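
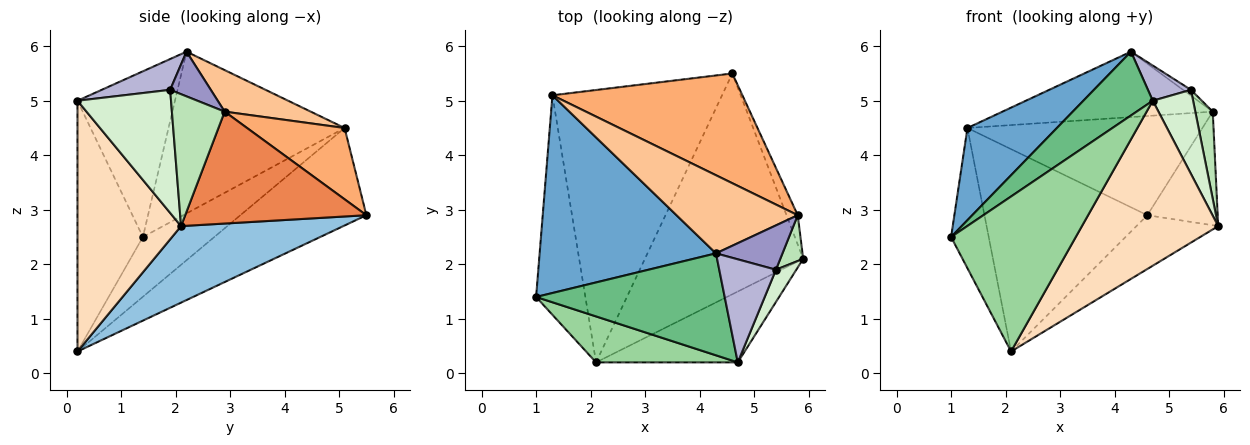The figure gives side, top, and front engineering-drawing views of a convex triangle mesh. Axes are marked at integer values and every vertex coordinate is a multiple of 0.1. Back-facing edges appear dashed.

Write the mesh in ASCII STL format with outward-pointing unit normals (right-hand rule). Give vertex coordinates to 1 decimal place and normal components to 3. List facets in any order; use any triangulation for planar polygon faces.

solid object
 facet normal -0.639 -0.325 0.697
  outer loop
   vertex 1.3 5.1 4.5
   vertex 1.0 1.4 2.5
   vertex 4.3 2.2 5.9
  endloop
 endfacet
 facet normal 0.425 0.214 -0.879
  outer loop
   vertex 2.1 0.2 0.4
   vertex 4.6 5.5 2.9
   vertex 5.9 2.1 2.7
  endloop
 endfacet
 facet normal -0.715 0.377 -0.590
  outer loop
   vertex 2.1 0.2 0.4
   vertex 1.0 1.4 2.5
   vertex 1.3 5.1 4.5
  endloop
 endfacet
 facet normal -0.419 0.541 -0.729
  outer loop
   vertex 2.1 0.2 0.4
   vertex 1.3 5.1 4.5
   vertex 4.6 5.5 2.9
  endloop
 endfacet
 facet normal 0.928 0.360 -0.093
  outer loop
   vertex 5.8 2.9 4.8
   vertex 5.9 2.1 2.7
   vertex 4.6 5.5 2.9
  endloop
 endfacet
 facet normal 0.268 0.646 0.715
  outer loop
   vertex 5.8 2.9 4.8
   vertex 4.6 5.5 2.9
   vertex 1.3 5.1 4.5
  endloop
 endfacet
 facet normal 0.254 0.621 0.742
  outer loop
   vertex 5.8 2.9 4.8
   vertex 1.3 5.1 4.5
   vertex 4.3 2.2 5.9
  endloop
 endfacet
 facet normal 0.573 -0.753 -0.324
  outer loop
   vertex 4.7 0.2 5.0
   vertex 2.1 0.2 0.4
   vertex 5.9 2.1 2.7
  endloop
 endfacet
 facet normal -0.597 -0.425 0.680
  outer loop
   vertex 4.7 0.2 5.0
   vertex 4.3 2.2 5.9
   vertex 1.0 1.4 2.5
  endloop
 endfacet
 facet normal -0.449 -0.856 0.254
  outer loop
   vertex 4.7 0.2 5.0
   vertex 1.0 1.4 2.5
   vertex 2.1 0.2 0.4
  endloop
 endfacet
 facet normal 0.937 -0.310 0.163
  outer loop
   vertex 5.4 1.9 5.2
   vertex 5.9 2.1 2.7
   vertex 5.8 2.9 4.8
  endloop
 endfacet
 facet normal 0.908 -0.391 0.150
  outer loop
   vertex 5.4 1.9 5.2
   vertex 4.7 0.2 5.0
   vertex 5.9 2.1 2.7
  endloop
 endfacet
 facet normal 0.555 0.108 0.825
  outer loop
   vertex 5.4 1.9 5.2
   vertex 5.8 2.9 4.8
   vertex 4.3 2.2 5.9
  endloop
 endfacet
 facet normal 0.457 -0.287 0.842
  outer loop
   vertex 5.4 1.9 5.2
   vertex 4.3 2.2 5.9
   vertex 4.7 0.2 5.0
  endloop
 endfacet
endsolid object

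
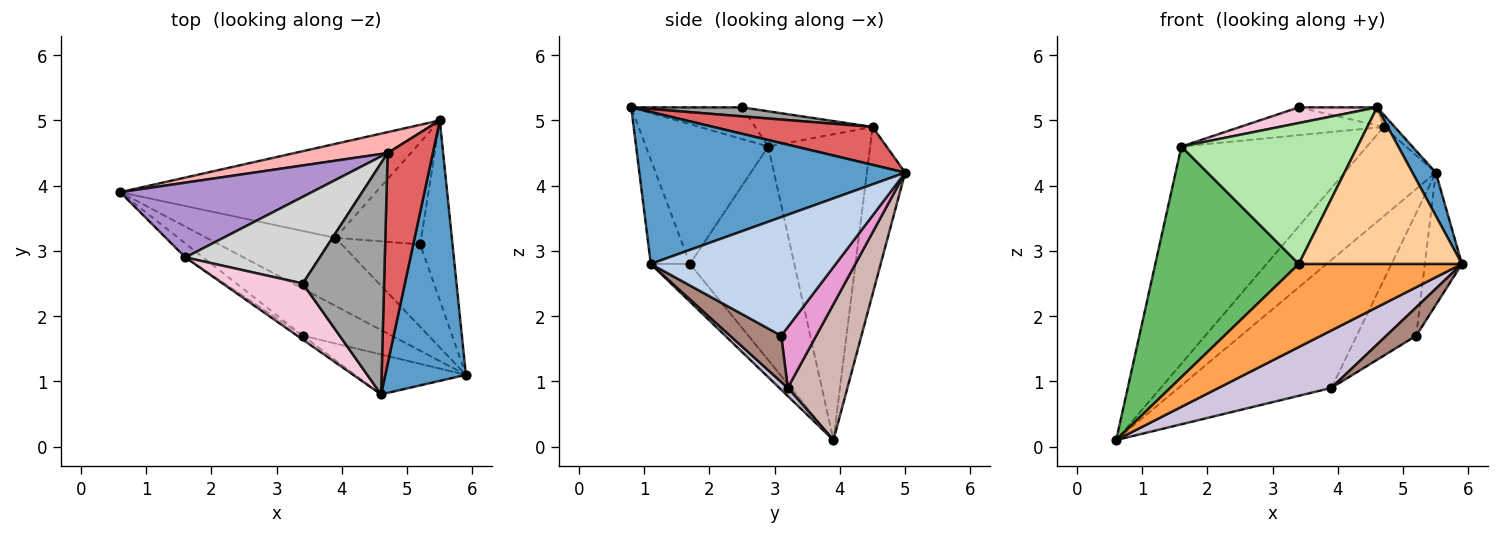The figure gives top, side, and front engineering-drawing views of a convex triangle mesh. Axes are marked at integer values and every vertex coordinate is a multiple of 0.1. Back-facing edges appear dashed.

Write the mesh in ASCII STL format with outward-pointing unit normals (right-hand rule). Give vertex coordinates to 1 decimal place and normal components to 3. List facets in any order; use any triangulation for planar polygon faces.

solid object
 facet normal 0.881 -0.077 0.467
  outer loop
   vertex 4.6 0.8 5.2
   vertex 5.9 1.1 2.8
   vertex 5.5 5.0 4.2
  endloop
 endfacet
 facet normal 0.947 0.190 -0.258
  outer loop
   vertex 5.2 3.1 1.7
   vertex 5.5 5.0 4.2
   vertex 5.9 1.1 2.8
  endloop
 endfacet
 facet normal -0.204 -0.852 -0.482
  outer loop
   vertex 3.4 1.7 2.8
   vertex 0.6 3.9 0.1
   vertex 5.9 1.1 2.8
  endloop
 endfacet
 facet normal -0.227 -0.944 -0.241
  outer loop
   vertex 3.4 1.7 2.8
   vertex 5.9 1.1 2.8
   vertex 4.6 0.8 5.2
  endloop
 endfacet
 facet normal -0.587 -0.808 -0.049
  outer loop
   vertex 3.4 1.7 2.8
   vertex 1.6 2.9 4.6
   vertex 0.6 3.9 0.1
  endloop
 endfacet
 facet normal -0.570 -0.821 -0.023
  outer loop
   vertex 3.4 1.7 2.8
   vertex 4.6 0.8 5.2
   vertex 1.6 2.9 4.6
  endloop
 endfacet
 facet normal 0.642 0.045 0.766
  outer loop
   vertex 4.7 4.5 4.9
   vertex 4.6 0.8 5.2
   vertex 5.5 5.0 4.2
  endloop
 endfacet
 facet normal -0.379 0.901 0.211
  outer loop
   vertex 4.7 4.5 4.9
   vertex 5.5 5.0 4.2
   vertex 0.6 3.9 0.1
  endloop
 endfacet
 facet normal -0.461 0.839 0.289
  outer loop
   vertex 4.7 4.5 4.9
   vertex 0.6 3.9 0.1
   vertex 1.6 2.9 4.6
  endloop
 endfacet
 facet normal 0.048 -0.644 -0.763
  outer loop
   vertex 3.9 3.2 0.9
   vertex 5.9 1.1 2.8
   vertex 0.6 3.9 0.1
  endloop
 endfacet
 facet normal 0.487 -0.284 -0.826
  outer loop
   vertex 3.9 3.2 0.9
   vertex 5.2 3.1 1.7
   vertex 5.9 1.1 2.8
  endloop
 endfacet
 facet normal 0.300 0.769 -0.565
  outer loop
   vertex 3.9 3.2 0.9
   vertex 0.6 3.9 0.1
   vertex 5.5 5.0 4.2
  endloop
 endfacet
 facet normal 0.412 0.701 -0.582
  outer loop
   vertex 3.9 3.2 0.9
   vertex 5.5 5.0 4.2
   vertex 5.2 3.1 1.7
  endloop
 endfacet
 facet normal -0.356 -0.251 0.900
  outer loop
   vertex 3.4 2.5 5.2
   vertex 1.6 2.9 4.6
   vertex 4.6 0.8 5.2
  endloop
 endfacet
 facet normal 0.110 0.077 0.991
  outer loop
   vertex 3.4 2.5 5.2
   vertex 4.6 0.8 5.2
   vertex 4.7 4.5 4.9
  endloop
 endfacet
 facet normal -0.242 0.296 0.924
  outer loop
   vertex 3.4 2.5 5.2
   vertex 4.7 4.5 4.9
   vertex 1.6 2.9 4.6
  endloop
 endfacet
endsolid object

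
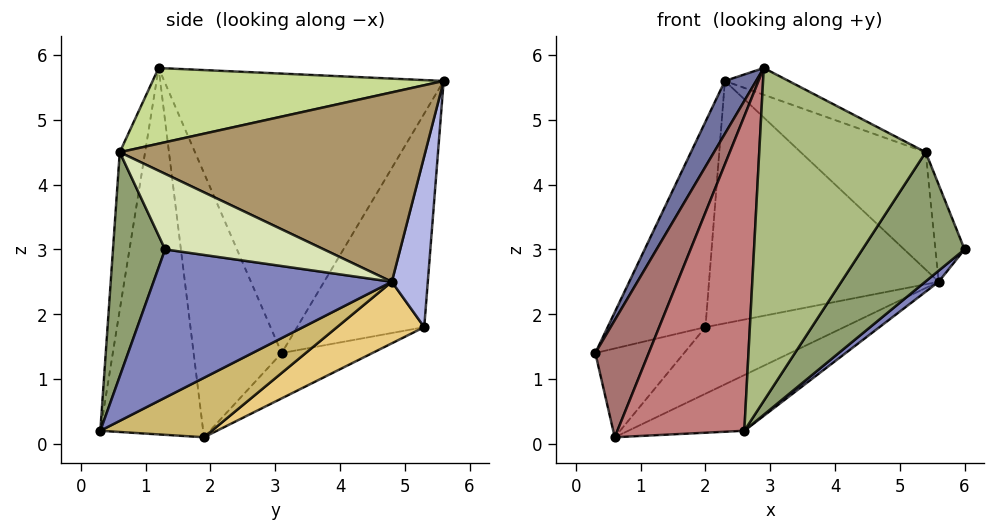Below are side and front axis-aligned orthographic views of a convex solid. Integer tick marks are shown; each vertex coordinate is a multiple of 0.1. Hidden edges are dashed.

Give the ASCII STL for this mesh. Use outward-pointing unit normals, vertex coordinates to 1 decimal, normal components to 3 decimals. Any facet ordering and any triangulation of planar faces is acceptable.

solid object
 facet normal -0.875 -0.098 0.475
  outer loop
   vertex 2.9 1.2 5.8
   vertex 2.3 5.6 5.6
   vertex 0.3 3.1 1.4
  endloop
 endfacet
 facet normal 0.642 -0.036 -0.766
  outer loop
   vertex 2.6 0.3 0.2
   vertex 5.6 4.8 2.5
   vertex 6.0 1.3 3.0
  endloop
 endfacet
 facet normal -0.792 0.610 0.014
  outer loop
   vertex 2.0 5.3 1.8
   vertex 0.3 3.1 1.4
   vertex 2.3 5.6 5.6
  endloop
 endfacet
 facet normal 0.154 0.984 -0.090
  outer loop
   vertex 2.0 5.3 1.8
   vertex 2.3 5.6 5.6
   vertex 5.6 4.8 2.5
  endloop
 endfacet
 facet normal 0.443 -0.867 -0.228
  outer loop
   vertex 5.4 0.6 4.5
   vertex 2.6 0.3 0.2
   vertex 6.0 1.3 3.0
  endloop
 endfacet
 facet normal -0.148 -0.975 0.165
  outer loop
   vertex 5.4 0.6 4.5
   vertex 2.9 1.2 5.8
   vertex 2.6 0.3 0.2
  endloop
 endfacet
 facet normal 0.479 0.105 0.872
  outer loop
   vertex 5.4 0.6 4.5
   vertex 2.3 5.6 5.6
   vertex 2.9 1.2 5.8
  endloop
 endfacet
 facet normal 0.887 0.163 0.431
  outer loop
   vertex 5.4 0.6 4.5
   vertex 6.0 1.3 3.0
   vertex 5.6 4.8 2.5
  endloop
 endfacet
 facet normal 0.692 0.283 0.664
  outer loop
   vertex 5.4 0.6 4.5
   vertex 5.6 4.8 2.5
   vertex 2.3 5.6 5.6
  endloop
 endfacet
 facet normal 0.275 0.286 -0.918
  outer loop
   vertex 0.6 1.9 0.1
   vertex 5.6 4.8 2.5
   vertex 2.6 0.3 0.2
  endloop
 endfacet
 facet normal 0.226 0.360 -0.905
  outer loop
   vertex 0.6 1.9 0.1
   vertex 2.0 5.3 1.8
   vertex 5.6 4.8 2.5
  endloop
 endfacet
 facet normal -0.555 0.543 -0.630
  outer loop
   vertex 0.6 1.9 0.1
   vertex 0.3 3.1 1.4
   vertex 2.0 5.3 1.8
  endloop
 endfacet
 facet normal -0.823 -0.499 0.271
  outer loop
   vertex 0.6 1.9 0.1
   vertex 2.9 1.2 5.8
   vertex 0.3 3.1 1.4
  endloop
 endfacet
 facet normal -0.622 -0.767 0.157
  outer loop
   vertex 0.6 1.9 0.1
   vertex 2.6 0.3 0.2
   vertex 2.9 1.2 5.8
  endloop
 endfacet
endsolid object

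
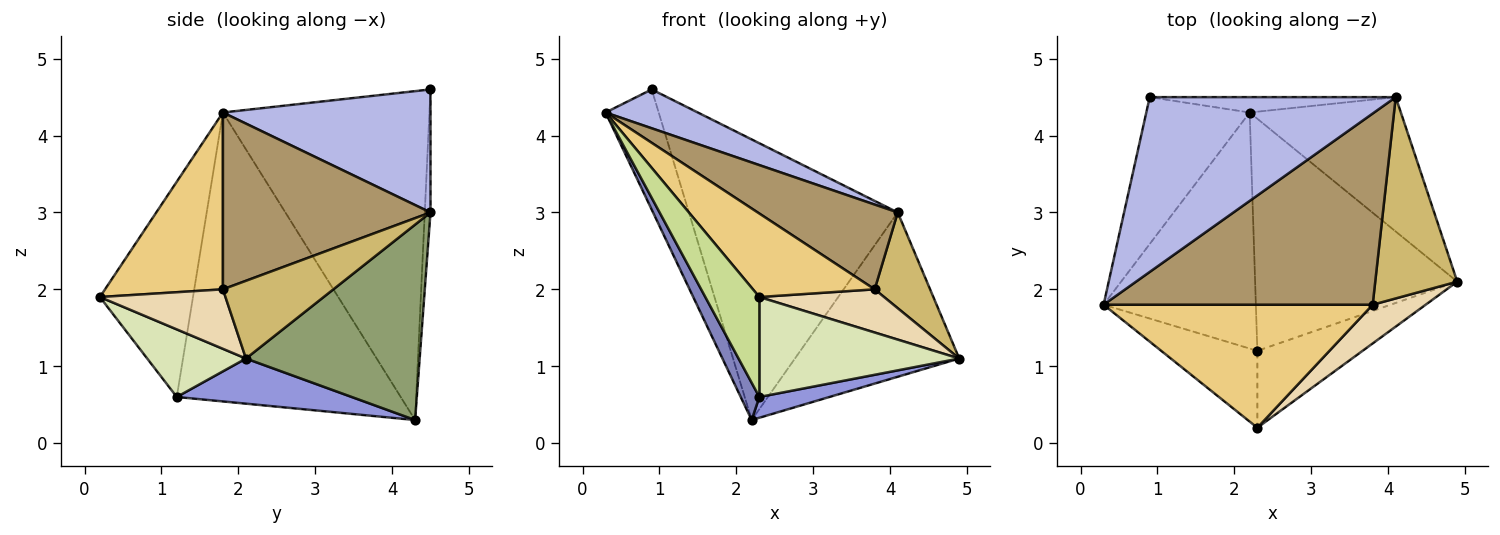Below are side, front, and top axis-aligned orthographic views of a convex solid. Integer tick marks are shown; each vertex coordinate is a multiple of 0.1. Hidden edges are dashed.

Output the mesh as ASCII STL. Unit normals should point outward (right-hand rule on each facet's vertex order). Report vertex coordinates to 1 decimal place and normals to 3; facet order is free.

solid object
 facet normal -0.927 0.238 -0.291
  outer loop
   vertex 2.2 4.3 0.3
   vertex 0.3 1.8 4.3
   vertex 0.9 4.5 4.6
  endloop
 endfacet
 facet normal -0.882 -0.073 -0.465
  outer loop
   vertex 2.3 1.2 0.6
   vertex 0.3 1.8 4.3
   vertex 2.2 4.3 0.3
  endloop
 endfacet
 facet normal 0.217 -0.087 -0.972
  outer loop
   vertex 2.3 1.2 0.6
   vertex 2.2 4.3 0.3
   vertex 4.9 2.1 1.1
  endloop
 endfacet
 facet normal 0.439 -0.195 0.877
  outer loop
   vertex 4.1 4.5 3.0
   vertex 0.9 4.5 4.6
   vertex 0.3 1.8 4.3
  endloop
 endfacet
 facet normal 0.633 0.599 -0.490
  outer loop
   vertex 4.1 4.5 3.0
   vertex 4.9 2.1 1.1
   vertex 2.2 4.3 0.3
  endloop
 endfacet
 facet normal -0.027 0.998 -0.055
  outer loop
   vertex 4.1 4.5 3.0
   vertex 2.2 4.3 0.3
   vertex 0.9 4.5 4.6
  endloop
 endfacet
 facet normal -0.807 -0.468 -0.360
  outer loop
   vertex 2.3 0.2 1.9
   vertex 0.3 1.8 4.3
   vertex 2.3 1.2 0.6
  endloop
 endfacet
 facet normal 0.365 -0.738 -0.568
  outer loop
   vertex 2.3 0.2 1.9
   vertex 2.3 1.2 0.6
   vertex 4.9 2.1 1.1
  endloop
 endfacet
 facet normal 0.515 -0.347 0.784
  outer loop
   vertex 3.8 1.8 2.0
   vertex 4.1 4.5 3.0
   vertex 0.3 1.8 4.3
  endloop
 endfacet
 facet normal 0.650 -0.326 0.686
  outer loop
   vertex 3.8 1.8 2.0
   vertex 4.9 2.1 1.1
   vertex 4.1 4.5 3.0
  endloop
 endfacet
 facet normal 0.478 -0.493 0.727
  outer loop
   vertex 3.8 1.8 2.0
   vertex 0.3 1.8 4.3
   vertex 2.3 0.2 1.9
  endloop
 endfacet
 facet normal 0.600 -0.596 0.534
  outer loop
   vertex 3.8 1.8 2.0
   vertex 2.3 0.2 1.9
   vertex 4.9 2.1 1.1
  endloop
 endfacet
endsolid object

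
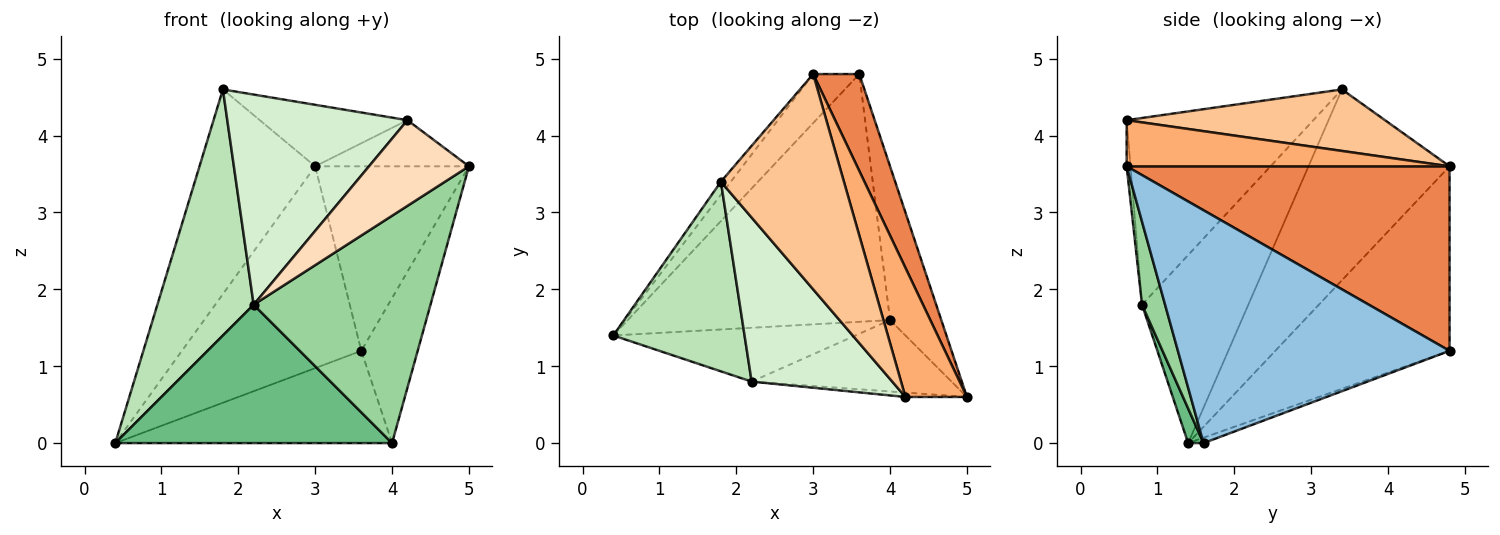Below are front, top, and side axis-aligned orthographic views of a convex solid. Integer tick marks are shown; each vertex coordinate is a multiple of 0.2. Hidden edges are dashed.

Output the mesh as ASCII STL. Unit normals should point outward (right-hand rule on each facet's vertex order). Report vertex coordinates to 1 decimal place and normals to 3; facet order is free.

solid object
 facet normal -0.019 0.349 -0.937
  outer loop
   vertex 4.0 1.6 0.0
   vertex 0.4 1.4 0.0
   vertex 3.6 4.8 1.2
  endloop
 endfacet
 facet normal 0.957 0.199 -0.211
  outer loop
   vertex 4.0 1.6 0.0
   vertex 3.6 4.8 1.2
   vertex 5.0 0.6 3.6
  endloop
 endfacet
 facet normal -0.686 0.707 -0.172
  outer loop
   vertex 3.0 4.8 3.6
   vertex 3.6 4.8 1.2
   vertex 0.4 1.4 0.0
  endloop
 endfacet
 facet normal -0.773 0.634 -0.040
  outer loop
   vertex 3.0 4.8 3.6
   vertex 0.4 1.4 0.0
   vertex 1.8 3.4 4.6
  endloop
 endfacet
 facet normal 0.881 0.419 0.220
  outer loop
   vertex 3.0 4.8 3.6
   vertex 5.0 0.6 3.6
   vertex 3.6 4.8 1.2
  endloop
 endfacet
 facet normal 0.577 0.275 0.769
  outer loop
   vertex 3.0 4.8 3.6
   vertex 4.2 0.6 4.2
   vertex 5.0 0.6 3.6
  endloop
 endfacet
 facet normal 0.433 0.248 0.867
  outer loop
   vertex 3.0 4.8 3.6
   vertex 1.8 3.4 4.6
   vertex 4.2 0.6 4.2
  endloop
 endfacet
 facet normal -0.038 -0.998 -0.051
  outer loop
   vertex 2.2 0.8 1.8
   vertex 5.0 0.6 3.6
   vertex 4.2 0.6 4.2
  endloop
 endfacet
 facet normal 0.052 -0.931 -0.362
  outer loop
   vertex 2.2 0.8 1.8
   vertex 0.4 1.4 0.0
   vertex 4.0 1.6 0.0
  endloop
 endfacet
 facet normal 0.123 -0.947 -0.297
  outer loop
   vertex 2.2 0.8 1.8
   vertex 4.0 1.6 0.0
   vertex 5.0 0.6 3.6
  endloop
 endfacet
 facet normal -0.658 -0.596 0.460
  outer loop
   vertex 2.2 0.8 1.8
   vertex 1.8 3.4 4.6
   vertex 0.4 1.4 0.0
  endloop
 endfacet
 facet normal -0.633 -0.610 0.476
  outer loop
   vertex 2.2 0.8 1.8
   vertex 4.2 0.6 4.2
   vertex 1.8 3.4 4.6
  endloop
 endfacet
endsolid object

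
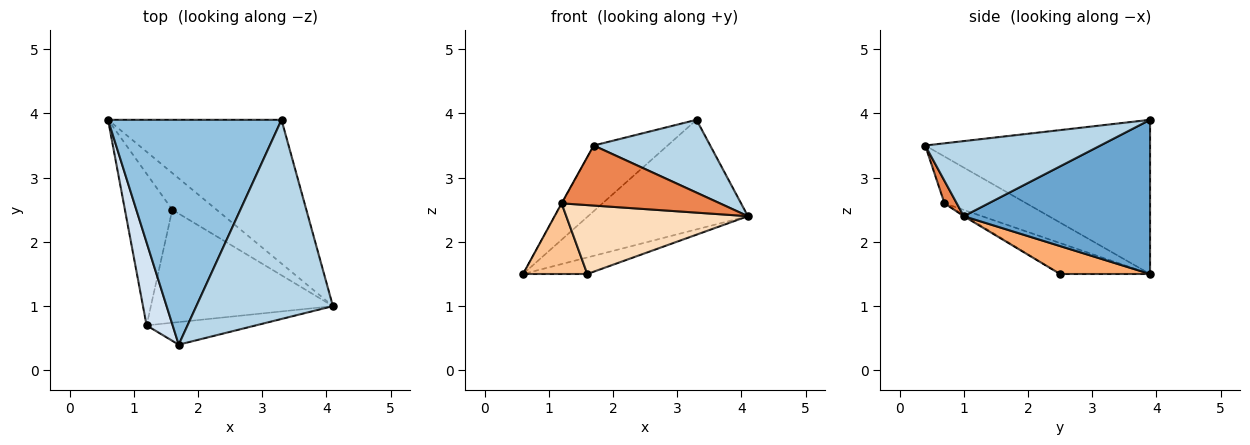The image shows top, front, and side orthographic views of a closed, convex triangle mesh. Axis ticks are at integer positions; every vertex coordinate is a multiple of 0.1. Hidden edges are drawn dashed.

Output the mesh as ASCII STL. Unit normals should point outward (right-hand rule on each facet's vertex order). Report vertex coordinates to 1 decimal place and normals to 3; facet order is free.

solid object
 facet normal 0.577 0.495 -0.649
  outer loop
   vertex 3.3 3.9 3.9
   vertex 4.1 1.0 2.4
   vertex 0.6 3.9 1.5
  endloop
 endfacet
 facet normal -0.649 0.213 0.730
  outer loop
   vertex 3.3 3.9 3.9
   vertex 0.6 3.9 1.5
   vertex 1.7 0.4 3.5
  endloop
 endfacet
 facet normal 0.459 -0.305 0.835
  outer loop
   vertex 3.3 3.9 3.9
   vertex 1.7 0.4 3.5
   vertex 4.1 1.0 2.4
  endloop
 endfacet
 facet normal -0.874 0.003 0.487
  outer loop
   vertex 1.2 0.7 2.6
   vertex 1.7 0.4 3.5
   vertex 0.6 3.9 1.5
  endloop
 endfacet
 facet normal 0.072 -0.933 -0.351
  outer loop
   vertex 1.2 0.7 2.6
   vertex 4.1 1.0 2.4
   vertex 1.7 0.4 3.5
  endloop
 endfacet
 facet normal 0.498 0.356 -0.791
  outer loop
   vertex 1.6 2.5 1.5
   vertex 0.6 3.9 1.5
   vertex 4.1 1.0 2.4
  endloop
 endfacet
 facet normal -0.509 -0.364 -0.780
  outer loop
   vertex 1.6 2.5 1.5
   vertex 1.2 0.7 2.6
   vertex 0.6 3.9 1.5
  endloop
 endfacet
 facet normal -0.005 -0.521 -0.854
  outer loop
   vertex 1.6 2.5 1.5
   vertex 4.1 1.0 2.4
   vertex 1.2 0.7 2.6
  endloop
 endfacet
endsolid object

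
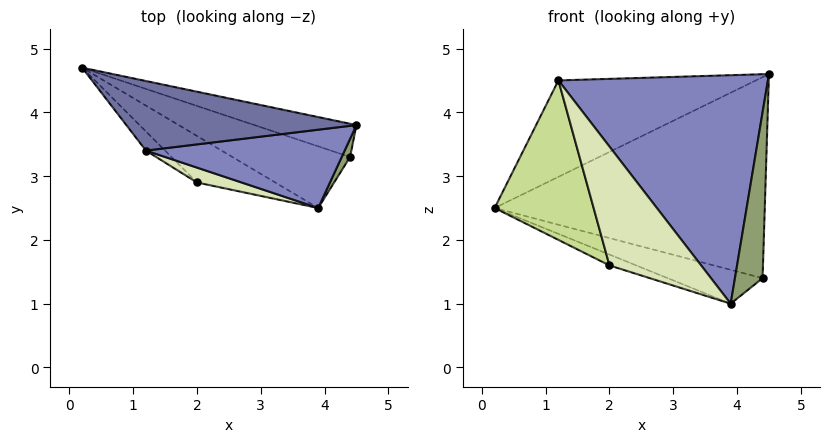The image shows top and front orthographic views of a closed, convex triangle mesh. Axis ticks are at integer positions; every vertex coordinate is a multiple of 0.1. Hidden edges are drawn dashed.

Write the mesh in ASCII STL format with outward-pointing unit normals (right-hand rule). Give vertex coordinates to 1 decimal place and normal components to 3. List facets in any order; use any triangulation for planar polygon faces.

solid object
 facet normal -0.115 0.806 0.581
  outer loop
   vertex 1.2 3.4 4.5
   vertex 4.5 3.8 4.6
   vertex 0.2 4.7 2.5
  endloop
 endfacet
 facet normal 0.104 -0.941 0.322
  outer loop
   vertex 1.2 3.4 4.5
   vertex 3.9 2.5 1.0
   vertex 4.5 3.8 4.6
  endloop
 endfacet
 facet normal 0.275 0.949 -0.157
  outer loop
   vertex 4.4 3.3 1.4
   vertex 0.2 4.7 2.5
   vertex 4.5 3.8 4.6
  endloop
 endfacet
 facet normal -0.069 0.480 -0.874
  outer loop
   vertex 4.4 3.3 1.4
   vertex 3.9 2.5 1.0
   vertex 0.2 4.7 2.5
  endloop
 endfacet
 facet normal 0.833 -0.550 0.060
  outer loop
   vertex 4.4 3.3 1.4
   vertex 4.5 3.8 4.6
   vertex 3.9 2.5 1.0
  endloop
 endfacet
 facet normal -0.251 0.220 -0.943
  outer loop
   vertex 2.0 2.9 1.6
   vertex 0.2 4.7 2.5
   vertex 3.9 2.5 1.0
  endloop
 endfacet
 facet normal -0.725 -0.684 -0.082
  outer loop
   vertex 2.0 2.9 1.6
   vertex 1.2 3.4 4.5
   vertex 0.2 4.7 2.5
  endloop
 endfacet
 facet normal -0.167 -0.978 0.123
  outer loop
   vertex 2.0 2.9 1.6
   vertex 3.9 2.5 1.0
   vertex 1.2 3.4 4.5
  endloop
 endfacet
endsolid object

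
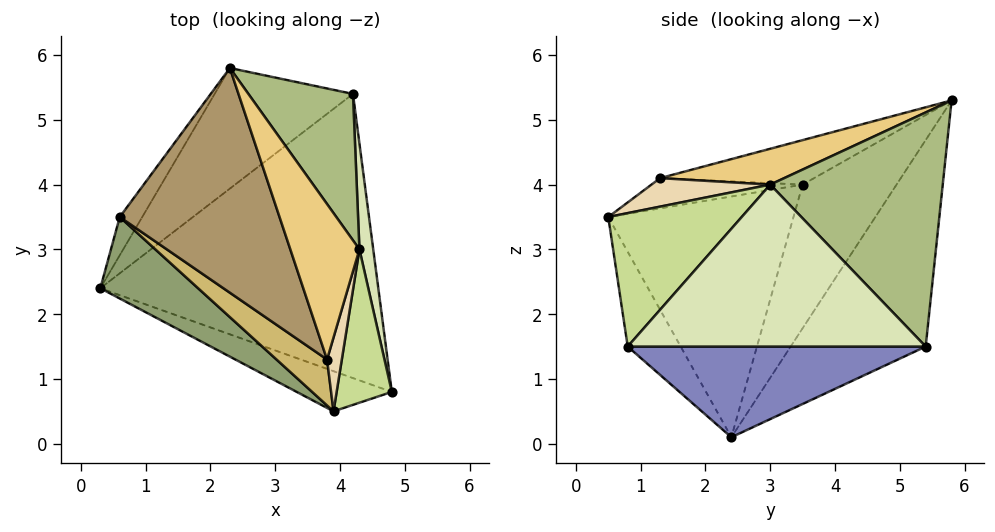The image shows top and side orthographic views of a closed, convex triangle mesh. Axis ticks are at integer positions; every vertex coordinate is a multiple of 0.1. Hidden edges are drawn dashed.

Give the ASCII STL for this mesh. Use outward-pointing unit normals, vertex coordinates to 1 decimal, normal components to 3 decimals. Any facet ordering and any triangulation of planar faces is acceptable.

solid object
 facet normal -0.253 -0.934 -0.254
  outer loop
   vertex 3.9 0.5 3.5
   vertex 0.3 2.4 0.1
   vertex 4.8 0.8 1.5
  endloop
 endfacet
 facet normal 0.310 0.040 -0.950
  outer loop
   vertex 4.2 5.4 1.5
   vertex 4.8 0.8 1.5
   vertex 0.3 2.4 0.1
  endloop
 endfacet
 facet normal -0.497 0.801 -0.333
  outer loop
   vertex 4.2 5.4 1.5
   vertex 0.3 2.4 0.1
   vertex 2.3 5.8 5.3
  endloop
 endfacet
 facet normal -0.765 0.633 -0.120
  outer loop
   vertex 0.6 3.5 4.0
   vertex 2.3 5.8 5.3
   vertex 0.3 2.4 0.1
  endloop
 endfacet
 facet normal -0.629 -0.734 0.255
  outer loop
   vertex 0.6 3.5 4.0
   vertex 0.3 2.4 0.1
   vertex 3.9 0.5 3.5
  endloop
 endfacet
 facet normal 0.829 0.420 0.370
  outer loop
   vertex 4.3 3.0 4.0
   vertex 4.2 5.4 1.5
   vertex 2.3 5.8 5.3
  endloop
 endfacet
 facet normal 0.902 -0.219 0.373
  outer loop
   vertex 4.3 3.0 4.0
   vertex 3.9 0.5 3.5
   vertex 4.8 0.8 1.5
  endloop
 endfacet
 facet normal 0.988 0.129 0.084
  outer loop
   vertex 4.3 3.0 4.0
   vertex 4.8 0.8 1.5
   vertex 4.2 5.4 1.5
  endloop
 endfacet
 facet normal -0.253 -0.327 0.910
  outer loop
   vertex 3.8 1.3 4.1
   vertex 2.3 5.8 5.3
   vertex 0.6 3.5 4.0
  endloop
 endfacet
 facet normal -0.419 -0.578 0.700
  outer loop
   vertex 3.8 1.3 4.1
   vertex 0.6 3.5 4.0
   vertex 3.9 0.5 3.5
  endloop
 endfacet
 facet normal 0.459 -0.083 0.885
  outer loop
   vertex 3.8 1.3 4.1
   vertex 4.3 3.0 4.0
   vertex 2.3 5.8 5.3
  endloop
 endfacet
 facet normal 0.865 -0.228 0.448
  outer loop
   vertex 3.8 1.3 4.1
   vertex 3.9 0.5 3.5
   vertex 4.3 3.0 4.0
  endloop
 endfacet
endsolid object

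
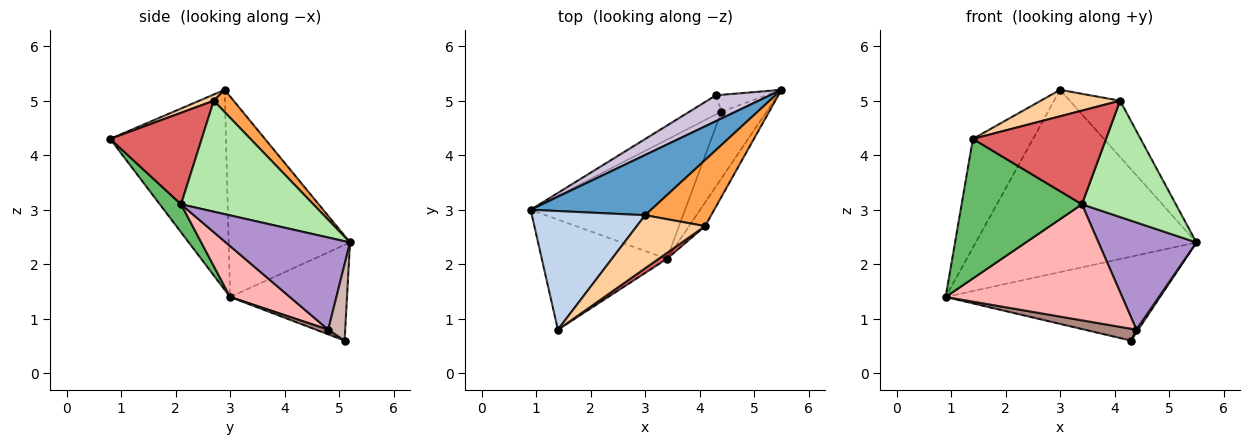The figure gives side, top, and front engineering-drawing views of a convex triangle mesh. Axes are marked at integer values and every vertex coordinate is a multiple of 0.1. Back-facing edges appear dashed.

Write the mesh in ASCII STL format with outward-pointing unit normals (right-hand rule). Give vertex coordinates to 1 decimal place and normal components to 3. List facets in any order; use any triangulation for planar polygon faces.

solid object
 facet normal -0.463 0.842 0.278
  outer loop
   vertex 3.0 2.9 5.2
   vertex 5.5 5.2 2.4
   vertex 0.9 3.0 1.4
  endloop
 endfacet
 facet normal -0.793 0.412 0.449
  outer loop
   vertex 3.0 2.9 5.2
   vertex 0.9 3.0 1.4
   vertex 1.4 0.8 4.3
  endloop
 endfacet
 facet normal 0.248 0.628 0.738
  outer loop
   vertex 4.1 2.7 5.0
   vertex 5.5 5.2 2.4
   vertex 3.0 2.9 5.2
  endloop
 endfacet
 facet normal 0.081 -0.444 0.892
  outer loop
   vertex 4.1 2.7 5.0
   vertex 3.0 2.9 5.2
   vertex 1.4 0.8 4.3
  endloop
 endfacet
 facet normal 0.137 -0.778 -0.614
  outer loop
   vertex 3.4 2.1 3.1
   vertex 1.4 0.8 4.3
   vertex 0.9 3.0 1.4
  endloop
 endfacet
 facet normal 0.810 -0.575 -0.117
  outer loop
   vertex 3.4 2.1 3.1
   vertex 5.5 5.2 2.4
   vertex 4.1 2.7 5.0
  endloop
 endfacet
 facet normal 0.566 -0.823 0.051
  outer loop
   vertex 3.4 2.1 3.1
   vertex 4.1 2.7 5.0
   vertex 1.4 0.8 4.3
  endloop
 endfacet
 facet normal 0.230 -0.679 -0.697
  outer loop
   vertex 4.4 4.8 0.8
   vertex 3.4 2.1 3.1
   vertex 0.9 3.0 1.4
  endloop
 endfacet
 facet normal 0.733 -0.578 -0.359
  outer loop
   vertex 4.4 4.8 0.8
   vertex 5.5 5.2 2.4
   vertex 3.4 2.1 3.1
  endloop
 endfacet
 facet normal -0.462 0.848 0.261
  outer loop
   vertex 4.3 5.1 0.6
   vertex 0.9 3.0 1.4
   vertex 5.5 5.2 2.4
  endloop
 endfacet
 facet normal 0.124 -0.522 -0.844
  outer loop
   vertex 4.3 5.1 0.6
   vertex 4.4 4.8 0.8
   vertex 0.9 3.0 1.4
  endloop
 endfacet
 facet normal 0.831 -0.089 -0.549
  outer loop
   vertex 4.3 5.1 0.6
   vertex 5.5 5.2 2.4
   vertex 4.4 4.8 0.8
  endloop
 endfacet
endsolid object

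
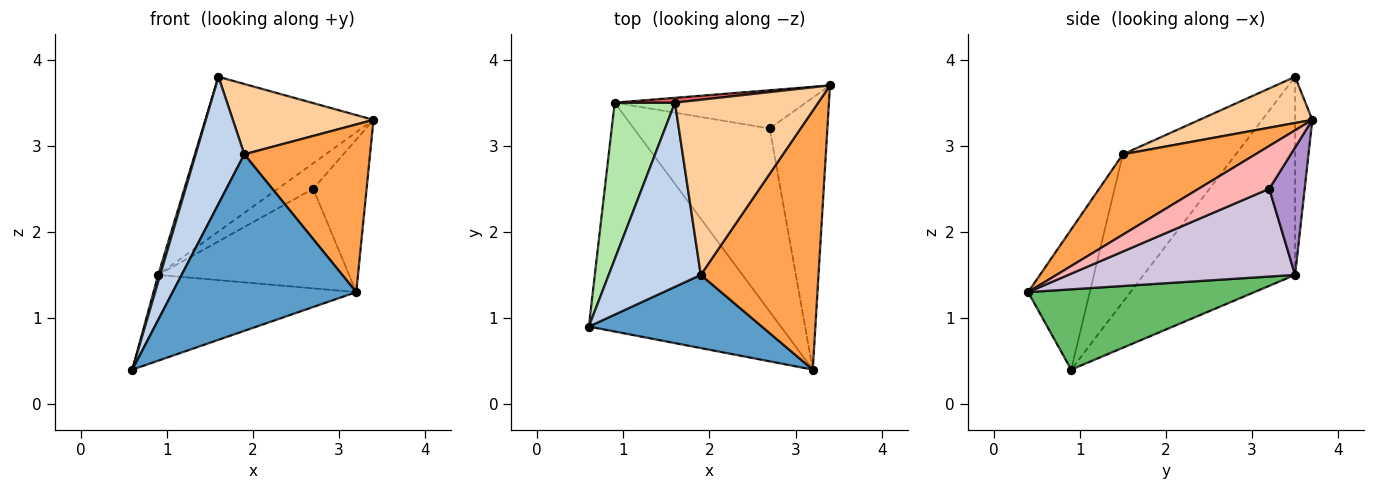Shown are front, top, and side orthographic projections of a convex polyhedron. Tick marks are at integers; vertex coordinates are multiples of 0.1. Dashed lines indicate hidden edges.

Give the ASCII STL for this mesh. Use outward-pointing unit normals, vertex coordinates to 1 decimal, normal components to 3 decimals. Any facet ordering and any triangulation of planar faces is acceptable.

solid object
 facet normal -0.296 -0.882 0.366
  outer loop
   vertex 1.9 1.5 2.9
   vertex 0.6 0.9 0.4
   vertex 3.2 0.4 1.3
  endloop
 endfacet
 facet normal -0.797 -0.343 0.497
  outer loop
   vertex 1.9 1.5 2.9
   vertex 1.6 3.5 3.8
   vertex 0.6 0.9 0.4
  endloop
 endfacet
 facet normal 0.497 -0.472 0.728
  outer loop
   vertex 1.9 1.5 2.9
   vertex 3.2 0.4 1.3
   vertex 3.4 3.7 3.3
  endloop
 endfacet
 facet normal 0.287 -0.357 0.889
  outer loop
   vertex 1.9 1.5 2.9
   vertex 3.4 3.7 3.3
   vertex 1.6 3.5 3.8
  endloop
 endfacet
 facet normal 0.365 0.327 -0.872
  outer loop
   vertex 0.9 3.5 1.5
   vertex 3.2 0.4 1.3
   vertex 0.6 0.9 0.4
  endloop
 endfacet
 facet normal -0.957 -0.013 0.291
  outer loop
   vertex 0.9 3.5 1.5
   vertex 0.6 0.9 0.4
   vertex 1.6 3.5 3.8
  endloop
 endfacet
 facet normal -0.102 0.994 0.031
  outer loop
   vertex 0.9 3.5 1.5
   vertex 1.6 3.5 3.8
   vertex 3.4 3.7 3.3
  endloop
 endfacet
 facet normal 0.543 0.411 -0.732
  outer loop
   vertex 2.7 3.2 2.5
   vertex 3.4 3.7 3.3
   vertex 3.2 0.4 1.3
  endloop
 endfacet
 facet normal 0.485 0.485 -0.728
  outer loop
   vertex 2.7 3.2 2.5
   vertex 0.9 3.5 1.5
   vertex 3.4 3.7 3.3
  endloop
 endfacet
 facet normal 0.494 0.416 -0.764
  outer loop
   vertex 2.7 3.2 2.5
   vertex 3.2 0.4 1.3
   vertex 0.9 3.5 1.5
  endloop
 endfacet
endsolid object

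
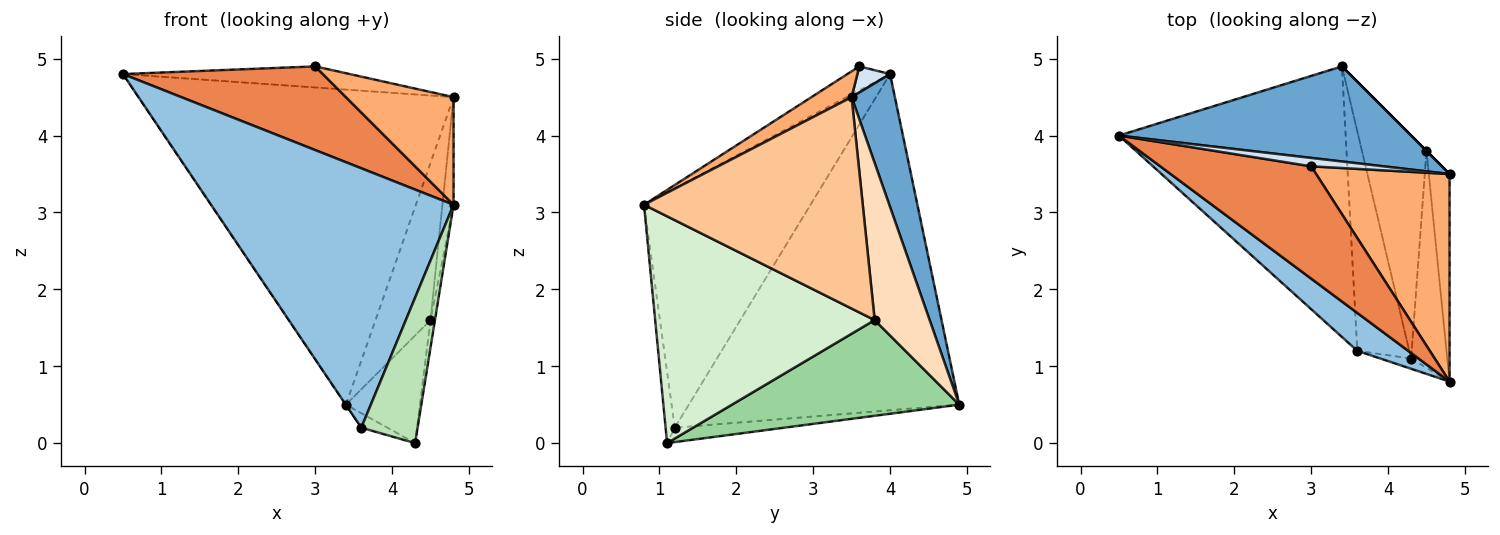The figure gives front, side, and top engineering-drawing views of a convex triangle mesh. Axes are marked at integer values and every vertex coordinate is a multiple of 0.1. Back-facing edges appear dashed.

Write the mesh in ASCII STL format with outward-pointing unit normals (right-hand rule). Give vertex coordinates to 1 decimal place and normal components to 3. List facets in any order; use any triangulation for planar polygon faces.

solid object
 facet normal 0.130 0.949 0.287
  outer loop
   vertex 3.4 4.9 0.5
   vertex 0.5 4.0 4.8
   vertex 4.8 3.5 4.5
  endloop
 endfacet
 facet normal -0.562 -0.819 0.120
  outer loop
   vertex 3.6 1.2 0.2
   vertex 4.8 0.8 3.1
   vertex 0.5 4.0 4.8
  endloop
 endfacet
 facet normal -0.829 0.001 -0.559
  outer loop
   vertex 3.6 1.2 0.2
   vertex 0.5 4.0 4.8
   vertex 3.4 4.9 0.5
  endloop
 endfacet
 facet normal 0.133 0.921 0.367
  outer loop
   vertex 3.0 3.6 4.9
   vertex 4.8 3.5 4.5
   vertex 0.5 4.0 4.8
  endloop
 endfacet
 facet normal -0.127 -0.593 0.795
  outer loop
   vertex 3.0 3.6 4.9
   vertex 0.5 4.0 4.8
   vertex 4.8 0.8 3.1
  endloop
 endfacet
 facet normal 0.169 -0.454 0.875
  outer loop
   vertex 3.0 3.6 4.9
   vertex 4.8 0.8 3.1
   vertex 4.8 3.5 4.5
  endloop
 endfacet
 facet normal 0.994 0.051 -0.098
  outer loop
   vertex 4.5 3.8 1.6
   vertex 4.8 3.5 4.5
   vertex 4.8 0.8 3.1
  endloop
 endfacet
 facet normal 0.707 0.707 0.000
  outer loop
   vertex 4.5 3.8 1.6
   vertex 3.4 4.9 0.5
   vertex 4.8 3.5 4.5
  endloop
 endfacet
 facet normal -0.266 0.064 -0.962
  outer loop
   vertex 4.3 1.1 0.0
   vertex 3.6 1.2 0.2
   vertex 3.4 4.9 0.5
  endloop
 endfacet
 facet normal 0.800 0.261 -0.540
  outer loop
   vertex 4.3 1.1 0.0
   vertex 3.4 4.9 0.5
   vertex 4.5 3.8 1.6
  endloop
 endfacet
 facet normal -0.160 -0.985 -0.069
  outer loop
   vertex 4.3 1.1 0.0
   vertex 4.8 0.8 3.1
   vertex 3.6 1.2 0.2
  endloop
 endfacet
 facet normal 0.987 0.020 -0.157
  outer loop
   vertex 4.3 1.1 0.0
   vertex 4.5 3.8 1.6
   vertex 4.8 0.8 3.1
  endloop
 endfacet
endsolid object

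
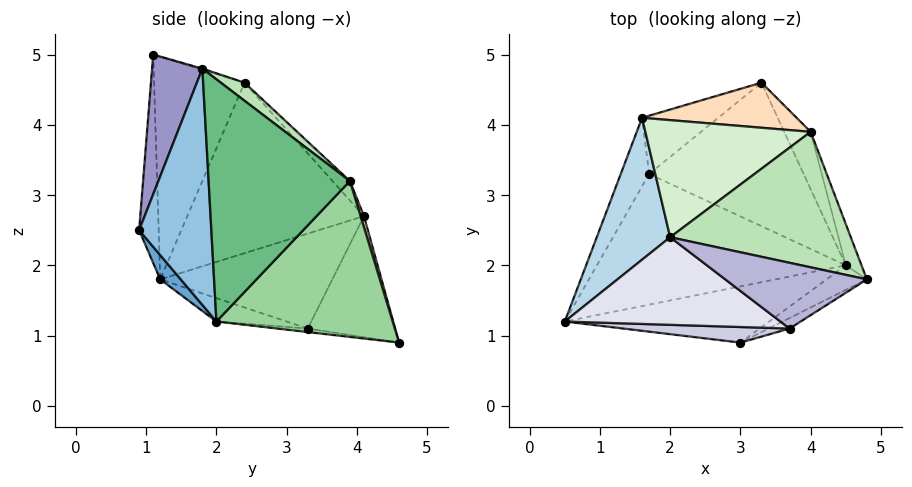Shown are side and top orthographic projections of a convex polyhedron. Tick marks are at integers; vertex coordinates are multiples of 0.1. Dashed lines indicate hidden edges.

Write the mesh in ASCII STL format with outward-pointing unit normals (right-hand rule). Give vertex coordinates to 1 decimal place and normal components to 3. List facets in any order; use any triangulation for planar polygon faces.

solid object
 facet normal 0.071 -0.800 -0.596
  outer loop
   vertex 4.5 2.0 1.2
   vertex 3.0 0.9 2.5
   vertex 0.5 1.2 1.8
  endloop
 endfacet
 facet normal 0.536 -0.839 -0.091
  outer loop
   vertex 4.5 2.0 1.2
   vertex 4.8 1.8 4.8
   vertex 3.0 0.9 2.5
  endloop
 endfacet
 facet normal -0.896 0.220 0.386
  outer loop
   vertex 2.0 2.4 4.6
   vertex 1.6 4.1 2.7
   vertex 0.5 1.2 1.8
  endloop
 endfacet
 facet normal -0.873 0.412 -0.261
  outer loop
   vertex 1.7 3.3 1.1
   vertex 0.5 1.2 1.8
   vertex 1.6 4.1 2.7
  endloop
 endfacet
 facet normal -0.611 0.692 -0.384
  outer loop
   vertex 1.7 3.3 1.1
   vertex 1.6 4.1 2.7
   vertex 3.3 4.6 0.9
  endloop
 endfacet
 facet normal -0.090 -0.268 -0.959
  outer loop
   vertex 1.7 3.3 1.1
   vertex 4.5 2.0 1.2
   vertex 0.5 1.2 1.8
  endloop
 endfacet
 facet normal -0.023 -0.125 -0.992
  outer loop
   vertex 1.7 3.3 1.1
   vertex 3.3 4.6 0.9
   vertex 4.5 2.0 1.2
  endloop
 endfacet
 facet normal 0.020 0.958 0.285
  outer loop
   vertex 4.0 3.9 3.2
   vertex 3.3 4.6 0.9
   vertex 1.6 4.1 2.7
  endloop
 endfacet
 facet normal 0.947 0.314 -0.062
  outer loop
   vertex 4.0 3.9 3.2
   vertex 4.8 1.8 4.8
   vertex 4.5 2.0 1.2
  endloop
 endfacet
 facet normal 0.904 0.399 -0.154
  outer loop
   vertex 4.0 3.9 3.2
   vertex 4.5 2.0 1.2
   vertex 3.3 4.6 0.9
  endloop
 endfacet
 facet normal 0.078 0.623 0.778
  outer loop
   vertex 4.0 3.9 3.2
   vertex 2.0 2.4 4.6
   vertex 4.8 1.8 4.8
  endloop
 endfacet
 facet normal -0.079 0.735 0.674
  outer loop
   vertex 4.0 3.9 3.2
   vertex 1.6 4.1 2.7
   vertex 2.0 2.4 4.6
  endloop
 endfacet
 facet normal 0.525 -0.847 -0.079
  outer loop
   vertex 3.7 1.1 5.0
   vertex 3.0 0.9 2.5
   vertex 4.8 1.8 4.8
  endloop
 endfacet
 facet normal -0.007 0.285 0.958
  outer loop
   vertex 3.7 1.1 5.0
   vertex 4.8 1.8 4.8
   vertex 2.0 2.4 4.6
  endloop
 endfacet
 facet normal -0.152 -0.981 0.121
  outer loop
   vertex 3.7 1.1 5.0
   vertex 0.5 1.2 1.8
   vertex 3.0 0.9 2.5
  endloop
 endfacet
 facet normal -0.581 -0.587 0.563
  outer loop
   vertex 3.7 1.1 5.0
   vertex 2.0 2.4 4.6
   vertex 0.5 1.2 1.8
  endloop
 endfacet
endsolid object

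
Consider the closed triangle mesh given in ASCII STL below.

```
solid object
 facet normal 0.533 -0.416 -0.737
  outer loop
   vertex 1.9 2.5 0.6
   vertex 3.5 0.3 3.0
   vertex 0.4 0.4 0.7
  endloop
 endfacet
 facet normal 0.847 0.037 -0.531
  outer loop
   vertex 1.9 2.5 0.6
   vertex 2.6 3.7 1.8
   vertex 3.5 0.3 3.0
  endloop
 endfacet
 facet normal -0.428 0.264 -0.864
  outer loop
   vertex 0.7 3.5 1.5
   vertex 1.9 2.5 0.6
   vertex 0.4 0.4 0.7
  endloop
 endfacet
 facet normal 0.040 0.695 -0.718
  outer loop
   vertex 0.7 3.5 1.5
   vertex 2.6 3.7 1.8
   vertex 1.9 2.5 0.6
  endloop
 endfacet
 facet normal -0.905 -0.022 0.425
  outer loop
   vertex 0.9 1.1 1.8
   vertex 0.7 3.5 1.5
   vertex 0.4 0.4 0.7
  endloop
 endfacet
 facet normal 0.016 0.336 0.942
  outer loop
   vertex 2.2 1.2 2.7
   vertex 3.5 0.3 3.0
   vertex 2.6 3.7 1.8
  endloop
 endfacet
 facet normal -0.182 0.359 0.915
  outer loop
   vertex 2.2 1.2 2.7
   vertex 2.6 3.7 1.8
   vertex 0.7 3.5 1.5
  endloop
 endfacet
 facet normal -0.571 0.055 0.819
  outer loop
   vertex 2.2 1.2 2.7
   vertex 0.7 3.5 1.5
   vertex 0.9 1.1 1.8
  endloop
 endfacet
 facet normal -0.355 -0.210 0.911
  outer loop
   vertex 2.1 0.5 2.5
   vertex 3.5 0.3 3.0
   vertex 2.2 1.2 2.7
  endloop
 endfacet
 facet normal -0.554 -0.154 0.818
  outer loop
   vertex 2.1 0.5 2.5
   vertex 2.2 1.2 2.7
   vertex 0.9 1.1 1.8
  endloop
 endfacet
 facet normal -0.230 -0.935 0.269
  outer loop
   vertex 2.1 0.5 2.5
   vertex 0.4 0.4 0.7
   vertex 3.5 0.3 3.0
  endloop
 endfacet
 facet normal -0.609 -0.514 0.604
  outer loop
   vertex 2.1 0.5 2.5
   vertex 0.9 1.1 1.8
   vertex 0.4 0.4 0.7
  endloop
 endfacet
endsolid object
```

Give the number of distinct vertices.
8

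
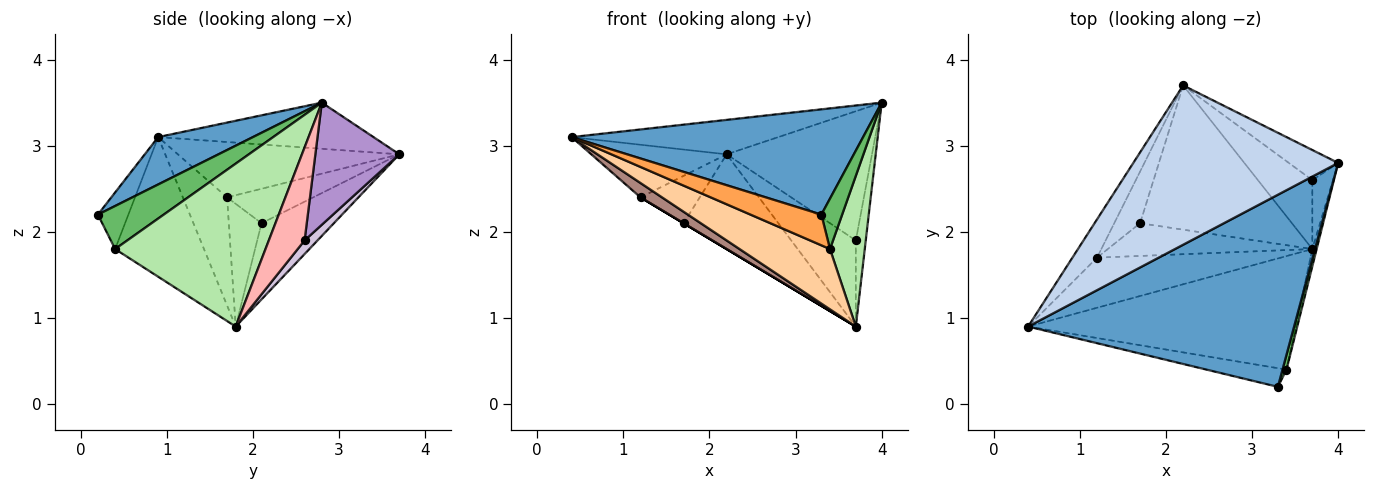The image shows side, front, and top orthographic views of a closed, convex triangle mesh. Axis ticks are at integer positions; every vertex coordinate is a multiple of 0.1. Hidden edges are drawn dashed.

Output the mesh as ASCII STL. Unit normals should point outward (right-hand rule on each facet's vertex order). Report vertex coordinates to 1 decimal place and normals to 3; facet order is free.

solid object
 facet normal 0.154 -0.475 0.866
  outer loop
   vertex 3.3 0.2 2.2
   vertex 4.0 2.8 3.5
   vertex 0.4 0.9 3.1
  endloop
 endfacet
 facet normal -0.215 0.206 0.955
  outer loop
   vertex 2.2 3.7 2.9
   vertex 0.4 0.9 3.1
   vertex 4.0 2.8 3.5
  endloop
 endfacet
 facet normal -0.345 -0.802 -0.487
  outer loop
   vertex 3.4 0.4 1.8
   vertex 3.3 0.2 2.2
   vertex 0.4 0.9 3.1
  endloop
 endfacet
 facet normal -0.419 -0.426 -0.802
  outer loop
   vertex 3.4 0.4 1.8
   vertex 0.4 0.9 3.1
   vertex 3.7 1.8 0.9
  endloop
 endfacet
 facet normal 0.950 -0.300 0.088
  outer loop
   vertex 3.4 0.4 1.8
   vertex 4.0 2.8 3.5
   vertex 3.3 0.2 2.2
  endloop
 endfacet
 facet normal 0.974 -0.225 -0.026
  outer loop
   vertex 3.4 0.4 1.8
   vertex 3.7 1.8 0.9
   vertex 4.0 2.8 3.5
  endloop
 endfacet
 facet normal -0.387 0.506 -0.771
  outer loop
   vertex 1.7 2.1 2.1
   vertex 2.2 3.7 2.9
   vertex 3.7 1.8 0.9
  endloop
 endfacet
 facet normal 0.942 0.262 -0.209
  outer loop
   vertex 3.7 2.6 1.9
   vertex 4.0 2.8 3.5
   vertex 3.7 1.8 0.9
  endloop
 endfacet
 facet normal 0.490 0.849 -0.198
  outer loop
   vertex 3.7 2.6 1.9
   vertex 2.2 3.7 2.9
   vertex 4.0 2.8 3.5
  endloop
 endfacet
 facet normal 0.154 0.772 -0.617
  outer loop
   vertex 3.7 2.6 1.9
   vertex 3.7 1.8 0.9
   vertex 2.2 3.7 2.9
  endloop
 endfacet
 facet normal -0.492 -0.240 -0.837
  outer loop
   vertex 1.2 1.7 2.4
   vertex 3.7 1.8 0.9
   vertex 0.4 0.9 3.1
  endloop
 endfacet
 facet normal -0.514 0.000 -0.857
  outer loop
   vertex 1.2 1.7 2.4
   vertex 1.7 2.1 2.1
   vertex 3.7 1.8 0.9
  endloop
 endfacet
 facet normal -0.798 0.488 -0.355
  outer loop
   vertex 1.2 1.7 2.4
   vertex 0.4 0.9 3.1
   vertex 2.2 3.7 2.9
  endloop
 endfacet
 facet normal -0.701 0.482 -0.526
  outer loop
   vertex 1.2 1.7 2.4
   vertex 2.2 3.7 2.9
   vertex 1.7 2.1 2.1
  endloop
 endfacet
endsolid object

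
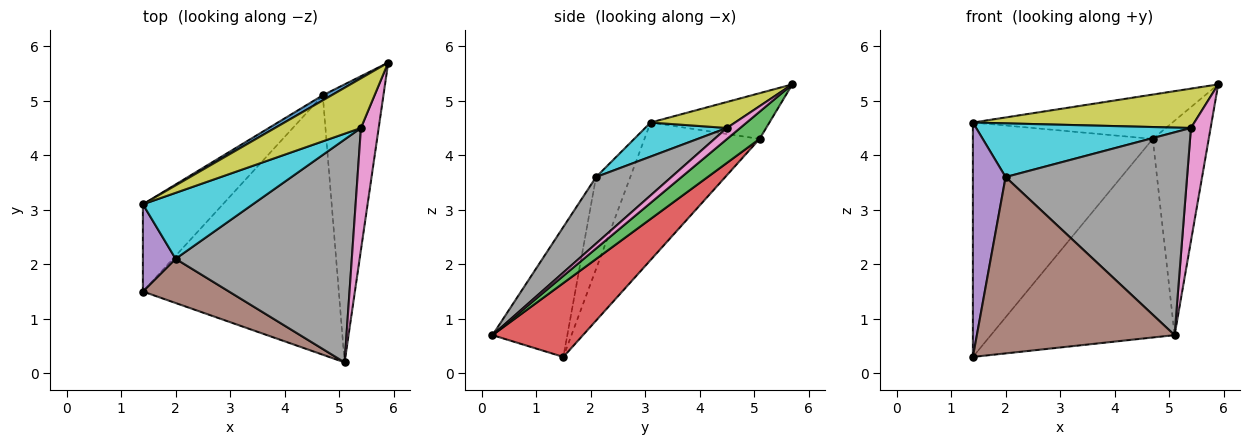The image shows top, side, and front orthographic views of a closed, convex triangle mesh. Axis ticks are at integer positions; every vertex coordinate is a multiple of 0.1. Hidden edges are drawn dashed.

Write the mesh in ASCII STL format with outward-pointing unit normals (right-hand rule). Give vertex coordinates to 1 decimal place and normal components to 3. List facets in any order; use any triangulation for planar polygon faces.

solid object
 facet normal -0.509 0.855 0.098
  outer loop
   vertex 4.7 5.1 4.3
   vertex 1.4 3.1 4.6
   vertex 5.9 5.7 5.3
  endloop
 endfacet
 facet normal -0.514 0.804 -0.299
  outer loop
   vertex 4.7 5.1 4.3
   vertex 1.4 1.5 0.3
   vertex 1.4 3.1 4.6
  endloop
 endfacet
 facet normal 0.334 0.576 -0.746
  outer loop
   vertex 4.7 5.1 4.3
   vertex 5.9 5.7 5.3
   vertex 5.1 0.2 0.7
  endloop
 endfacet
 facet normal 0.287 0.582 -0.761
  outer loop
   vertex 4.7 5.1 4.3
   vertex 5.1 0.2 0.7
   vertex 1.4 1.5 0.3
  endloop
 endfacet
 facet normal -0.700 -0.669 0.249
  outer loop
   vertex 2.0 2.1 3.6
   vertex 1.4 3.1 4.6
   vertex 1.4 1.5 0.3
  endloop
 endfacet
 facet normal -0.345 -0.911 0.228
  outer loop
   vertex 2.0 2.1 3.6
   vertex 1.4 1.5 0.3
   vertex 5.1 0.2 0.7
  endloop
 endfacet
 facet normal 0.417 -0.618 0.666
  outer loop
   vertex 5.4 4.5 4.5
   vertex 5.1 0.2 0.7
   vertex 5.9 5.7 5.3
  endloop
 endfacet
 facet normal 0.269 -0.648 0.712
  outer loop
   vertex 5.4 4.5 4.5
   vertex 2.0 2.1 3.6
   vertex 5.1 0.2 0.7
  endloop
 endfacet
 facet normal 0.231 -0.604 0.763
  outer loop
   vertex 5.4 4.5 4.5
   vertex 5.9 5.7 5.3
   vertex 1.4 3.1 4.6
  endloop
 endfacet
 facet normal 0.234 -0.614 0.754
  outer loop
   vertex 5.4 4.5 4.5
   vertex 1.4 3.1 4.6
   vertex 2.0 2.1 3.6
  endloop
 endfacet
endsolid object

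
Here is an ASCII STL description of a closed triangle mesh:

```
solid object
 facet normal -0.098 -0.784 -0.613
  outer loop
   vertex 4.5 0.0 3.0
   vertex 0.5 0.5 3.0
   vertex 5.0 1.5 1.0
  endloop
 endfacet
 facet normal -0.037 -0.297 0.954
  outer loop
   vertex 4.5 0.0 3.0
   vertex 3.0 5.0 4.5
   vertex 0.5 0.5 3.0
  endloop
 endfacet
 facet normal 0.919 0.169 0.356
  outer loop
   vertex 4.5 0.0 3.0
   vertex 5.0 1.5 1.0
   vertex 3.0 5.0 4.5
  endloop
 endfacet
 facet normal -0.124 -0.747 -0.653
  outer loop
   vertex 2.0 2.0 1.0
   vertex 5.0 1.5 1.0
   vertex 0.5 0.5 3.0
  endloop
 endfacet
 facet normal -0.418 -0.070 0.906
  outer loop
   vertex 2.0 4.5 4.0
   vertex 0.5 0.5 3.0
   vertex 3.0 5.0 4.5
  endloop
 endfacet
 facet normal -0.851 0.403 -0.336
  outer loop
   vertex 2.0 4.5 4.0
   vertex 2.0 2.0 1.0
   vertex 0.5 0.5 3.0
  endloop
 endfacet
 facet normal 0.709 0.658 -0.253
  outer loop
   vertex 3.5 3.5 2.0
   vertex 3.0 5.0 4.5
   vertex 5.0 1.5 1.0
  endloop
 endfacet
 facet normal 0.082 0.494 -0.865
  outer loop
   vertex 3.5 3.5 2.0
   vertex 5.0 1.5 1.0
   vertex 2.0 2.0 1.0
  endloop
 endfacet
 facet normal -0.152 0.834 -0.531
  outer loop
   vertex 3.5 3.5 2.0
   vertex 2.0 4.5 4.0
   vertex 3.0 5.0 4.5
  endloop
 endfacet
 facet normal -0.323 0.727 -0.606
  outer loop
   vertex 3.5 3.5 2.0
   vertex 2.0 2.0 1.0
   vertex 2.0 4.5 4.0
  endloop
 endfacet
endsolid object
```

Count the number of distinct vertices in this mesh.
7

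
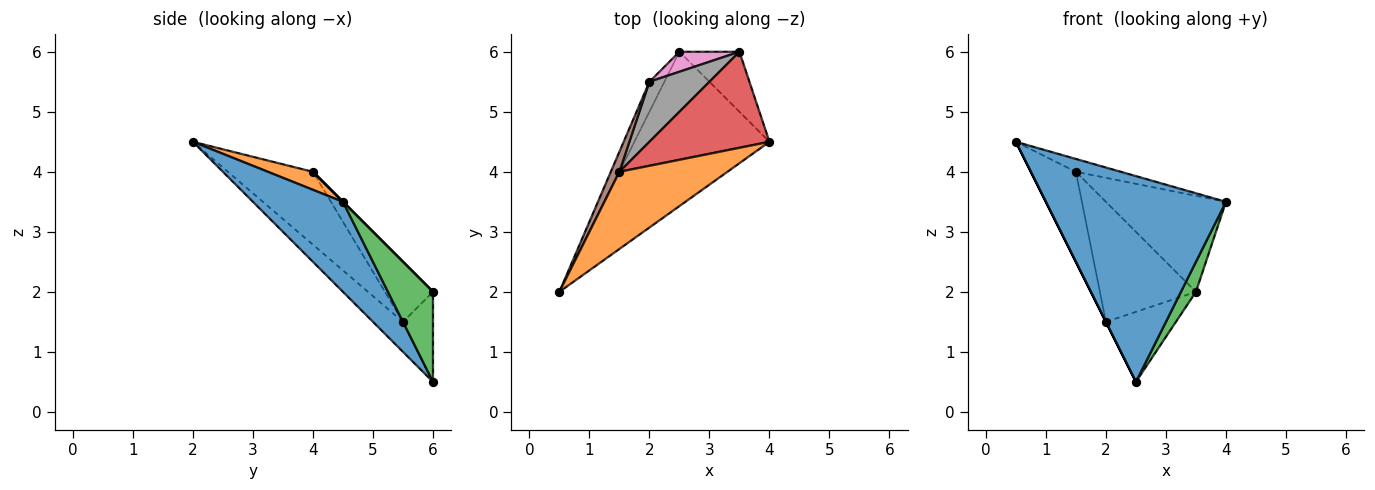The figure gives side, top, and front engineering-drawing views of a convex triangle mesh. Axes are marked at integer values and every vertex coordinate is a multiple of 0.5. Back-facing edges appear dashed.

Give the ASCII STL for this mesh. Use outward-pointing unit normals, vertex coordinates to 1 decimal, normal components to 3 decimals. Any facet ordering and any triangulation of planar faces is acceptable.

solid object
 facet normal 0.371 -0.743 -0.557
  outer loop
   vertex 2.5 6.0 0.5
   vertex 4.0 4.5 3.5
   vertex 0.5 2.0 4.5
  endloop
 endfacet
 facet normal 0.162 0.162 0.973
  outer loop
   vertex 1.5 4.0 4.0
   vertex 0.5 2.0 4.5
   vertex 4.0 4.5 3.5
  endloop
 endfacet
 facet normal 0.802 -0.267 -0.535
  outer loop
   vertex 3.5 6.0 2.0
   vertex 4.0 4.5 3.5
   vertex 2.5 6.0 0.5
  endloop
 endfacet
 facet normal 0.000 0.707 0.707
  outer loop
   vertex 3.5 6.0 2.0
   vertex 1.5 4.0 4.0
   vertex 4.0 4.5 3.5
  endloop
 endfacet
 facet normal -0.894 0.000 -0.447
  outer loop
   vertex 2.0 5.5 1.5
   vertex 2.5 6.0 0.5
   vertex 0.5 2.0 4.5
  endloop
 endfacet
 facet normal -0.879 0.465 0.103
  outer loop
   vertex 2.0 5.5 1.5
   vertex 0.5 2.0 4.5
   vertex 1.5 4.0 4.0
  endloop
 endfacet
 facet normal -0.381 0.889 0.254
  outer loop
   vertex 2.0 5.5 1.5
   vertex 3.5 6.0 2.0
   vertex 2.5 6.0 0.5
  endloop
 endfacet
 facet normal -0.408 0.816 0.408
  outer loop
   vertex 2.0 5.5 1.5
   vertex 1.5 4.0 4.0
   vertex 3.5 6.0 2.0
  endloop
 endfacet
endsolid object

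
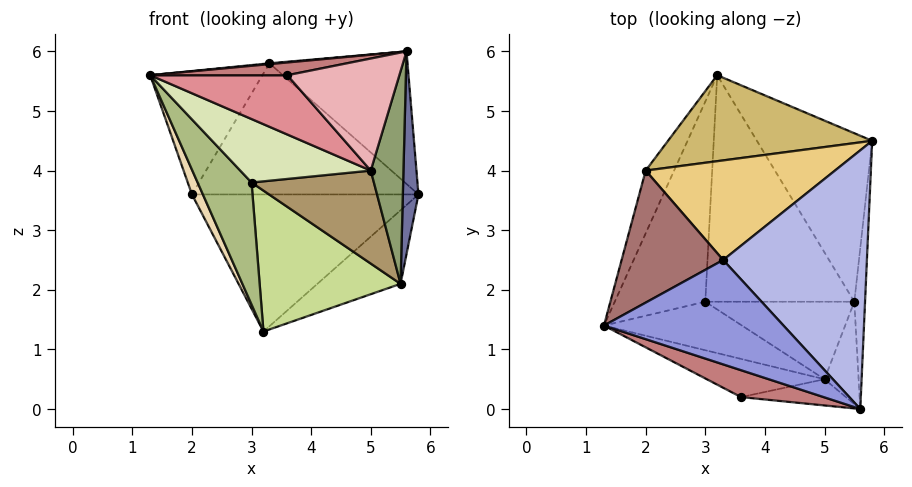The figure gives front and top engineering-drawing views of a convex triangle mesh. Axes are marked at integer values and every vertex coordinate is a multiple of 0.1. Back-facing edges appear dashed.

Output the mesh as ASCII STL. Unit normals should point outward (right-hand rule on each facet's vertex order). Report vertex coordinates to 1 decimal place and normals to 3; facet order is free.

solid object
 facet normal 0.995 -0.077 -0.061
  outer loop
   vertex 5.5 1.8 2.1
   vertex 5.8 4.5 3.6
   vertex 5.6 0.0 6.0
  endloop
 endfacet
 facet normal 0.700 0.286 -0.655
  outer loop
   vertex 5.5 1.8 2.1
   vertex 3.2 5.6 1.3
   vertex 5.8 4.5 3.6
  endloop
 endfacet
 facet normal -0.095 -0.008 0.995
  outer loop
   vertex 3.3 2.5 5.8
   vertex 1.3 1.4 5.6
   vertex 5.6 0.0 6.0
  endloop
 endfacet
 facet normal 0.386 0.421 0.821
  outer loop
   vertex 3.3 2.5 5.8
   vertex 5.6 0.0 6.0
   vertex 5.8 4.5 3.6
  endloop
 endfacet
 facet normal 0.571 -0.740 -0.356
  outer loop
   vertex 5.0 0.5 4.0
   vertex 5.5 1.8 2.1
   vertex 5.6 0.0 6.0
  endloop
 endfacet
 facet normal -0.616 -0.410 -0.673
  outer loop
   vertex 3.0 1.8 3.8
   vertex 1.3 1.4 5.6
   vertex 3.2 5.6 1.3
  endloop
 endfacet
 facet normal -0.500 -0.457 -0.735
  outer loop
   vertex 3.0 1.8 3.8
   vertex 3.2 5.6 1.3
   vertex 5.5 1.8 2.1
  endloop
 endfacet
 facet normal -0.415 -0.723 -0.552
  outer loop
   vertex 3.0 1.8 3.8
   vertex 5.0 0.5 4.0
   vertex 1.3 1.4 5.6
  endloop
 endfacet
 facet normal -0.399 -0.704 -0.587
  outer loop
   vertex 3.0 1.8 3.8
   vertex 5.5 1.8 2.1
   vertex 5.0 0.5 4.0
  endloop
 endfacet
 facet normal -0.111 0.842 0.528
  outer loop
   vertex 2.0 4.0 3.6
   vertex 5.8 4.5 3.6
   vertex 3.2 5.6 1.3
  endloop
 endfacet
 facet normal -0.104 0.792 0.602
  outer loop
   vertex 2.0 4.0 3.6
   vertex 3.3 2.5 5.8
   vertex 5.8 4.5 3.6
  endloop
 endfacet
 facet normal -0.791 -0.225 -0.569
  outer loop
   vertex 2.0 4.0 3.6
   vertex 3.2 5.6 1.3
   vertex 1.3 1.4 5.6
  endloop
 endfacet
 facet normal -0.409 0.623 0.667
  outer loop
   vertex 2.0 4.0 3.6
   vertex 1.3 1.4 5.6
   vertex 3.3 2.5 5.8
  endloop
 endfacet
 facet normal -0.218 -0.418 0.882
  outer loop
   vertex 3.6 0.2 5.6
   vertex 5.6 0.0 6.0
   vertex 1.3 1.4 5.6
  endloop
 endfacet
 facet normal -0.402 -0.770 -0.496
  outer loop
   vertex 3.6 0.2 5.6
   vertex 1.3 1.4 5.6
   vertex 5.0 0.5 4.0
  endloop
 endfacet
 facet normal -0.052 -0.972 -0.228
  outer loop
   vertex 3.6 0.2 5.6
   vertex 5.0 0.5 4.0
   vertex 5.6 0.0 6.0
  endloop
 endfacet
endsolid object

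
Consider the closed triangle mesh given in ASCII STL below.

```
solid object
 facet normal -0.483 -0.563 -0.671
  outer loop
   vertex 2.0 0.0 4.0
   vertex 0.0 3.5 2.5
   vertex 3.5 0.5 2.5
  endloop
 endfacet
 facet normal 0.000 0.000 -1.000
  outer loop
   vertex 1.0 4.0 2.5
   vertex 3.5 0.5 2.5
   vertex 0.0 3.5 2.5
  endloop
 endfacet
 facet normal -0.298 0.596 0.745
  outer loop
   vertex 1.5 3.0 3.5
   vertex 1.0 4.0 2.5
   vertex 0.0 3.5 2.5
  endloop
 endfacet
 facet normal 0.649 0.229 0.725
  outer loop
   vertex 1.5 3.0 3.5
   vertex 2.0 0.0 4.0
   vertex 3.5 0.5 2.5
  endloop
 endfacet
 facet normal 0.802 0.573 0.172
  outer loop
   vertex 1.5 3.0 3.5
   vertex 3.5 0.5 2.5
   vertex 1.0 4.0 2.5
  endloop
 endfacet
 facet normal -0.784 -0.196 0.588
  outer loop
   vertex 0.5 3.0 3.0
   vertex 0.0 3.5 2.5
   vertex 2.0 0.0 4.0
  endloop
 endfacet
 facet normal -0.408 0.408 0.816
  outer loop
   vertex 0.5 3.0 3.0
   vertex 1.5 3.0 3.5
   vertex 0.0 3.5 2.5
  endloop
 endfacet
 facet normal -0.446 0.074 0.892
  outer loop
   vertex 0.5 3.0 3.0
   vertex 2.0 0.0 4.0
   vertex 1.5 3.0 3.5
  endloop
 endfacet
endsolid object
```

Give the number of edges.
12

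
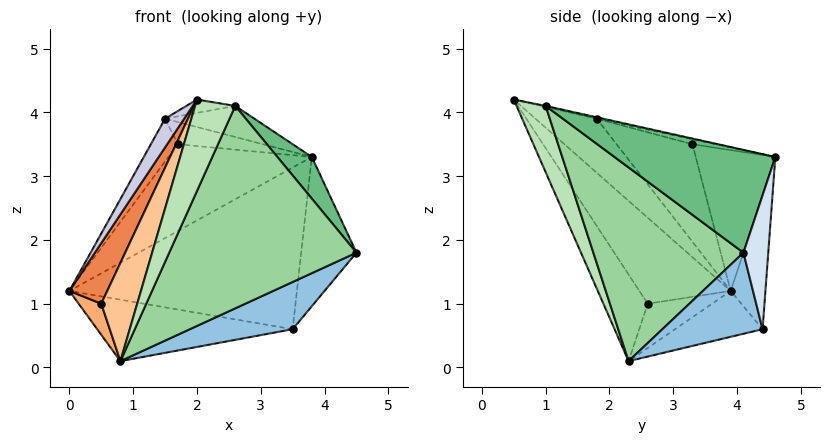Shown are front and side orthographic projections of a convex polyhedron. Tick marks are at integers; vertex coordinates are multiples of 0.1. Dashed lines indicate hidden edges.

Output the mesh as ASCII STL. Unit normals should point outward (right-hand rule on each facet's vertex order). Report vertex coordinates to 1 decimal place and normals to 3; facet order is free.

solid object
 facet normal -0.214 0.478 -0.852
  outer loop
   vertex 3.5 4.4 0.6
   vertex 0.8 2.3 0.1
   vertex 0.0 3.9 1.2
  endloop
 endfacet
 facet normal 0.555 -0.570 -0.605
  outer loop
   vertex 3.5 4.4 0.6
   vertex 4.5 4.1 1.8
   vertex 0.8 2.3 0.1
  endloop
 endfacet
 facet normal -0.151 0.987 -0.056
  outer loop
   vertex 3.5 4.4 0.6
   vertex 0.0 3.9 1.2
   vertex 3.8 4.6 3.3
  endloop
 endfacet
 facet normal 0.407 0.907 -0.112
  outer loop
   vertex 3.5 4.4 0.6
   vertex 3.8 4.6 3.3
   vertex 4.5 4.1 1.8
  endloop
 endfacet
 facet normal -0.909 -0.377 0.179
  outer loop
   vertex 0.5 2.6 1.0
   vertex 2.0 0.5 4.2
   vertex 0.0 3.9 1.2
  endloop
 endfacet
 facet normal -0.924 -0.325 -0.200
  outer loop
   vertex 0.5 2.6 1.0
   vertex 0.0 3.9 1.2
   vertex 0.8 2.3 0.1
  endloop
 endfacet
 facet normal -0.776 -0.629 -0.049
  outer loop
   vertex 0.5 2.6 1.0
   vertex 0.8 2.3 0.1
   vertex 2.0 0.5 4.2
  endloop
 endfacet
 facet normal -0.419 0.754 0.506
  outer loop
   vertex 1.7 3.3 3.5
   vertex 3.8 4.6 3.3
   vertex 0.0 3.9 1.2
  endloop
 endfacet
 facet normal 0.865 -0.185 0.466
  outer loop
   vertex 2.6 1.0 4.1
   vertex 4.5 4.1 1.8
   vertex 3.8 4.6 3.3
  endloop
 endfacet
 facet normal 0.551 -0.688 -0.472
  outer loop
   vertex 2.6 1.0 4.1
   vertex 0.8 2.3 0.1
   vertex 4.5 4.1 1.8
  endloop
 endfacet
 facet normal 0.519 -0.716 -0.466
  outer loop
   vertex 2.6 1.0 4.1
   vertex 2.0 0.5 4.2
   vertex 0.8 2.3 0.1
  endloop
 endfacet
 facet normal -0.073 0.266 0.961
  outer loop
   vertex 1.5 1.8 3.9
   vertex 3.8 4.6 3.3
   vertex 1.7 3.3 3.5
  endloop
 endfacet
 facet normal -0.019 0.218 0.976
  outer loop
   vertex 1.5 1.8 3.9
   vertex 2.0 0.5 4.2
   vertex 2.6 1.0 4.1
  endloop
 endfacet
 facet normal -0.016 0.222 0.975
  outer loop
   vertex 1.5 1.8 3.9
   vertex 2.6 1.0 4.1
   vertex 3.8 4.6 3.3
  endloop
 endfacet
 facet normal -0.915 -0.286 0.286
  outer loop
   vertex 1.5 1.8 3.9
   vertex 0.0 3.9 1.2
   vertex 2.0 0.5 4.2
  endloop
 endfacet
 facet normal -0.742 0.263 0.617
  outer loop
   vertex 1.5 1.8 3.9
   vertex 1.7 3.3 3.5
   vertex 0.0 3.9 1.2
  endloop
 endfacet
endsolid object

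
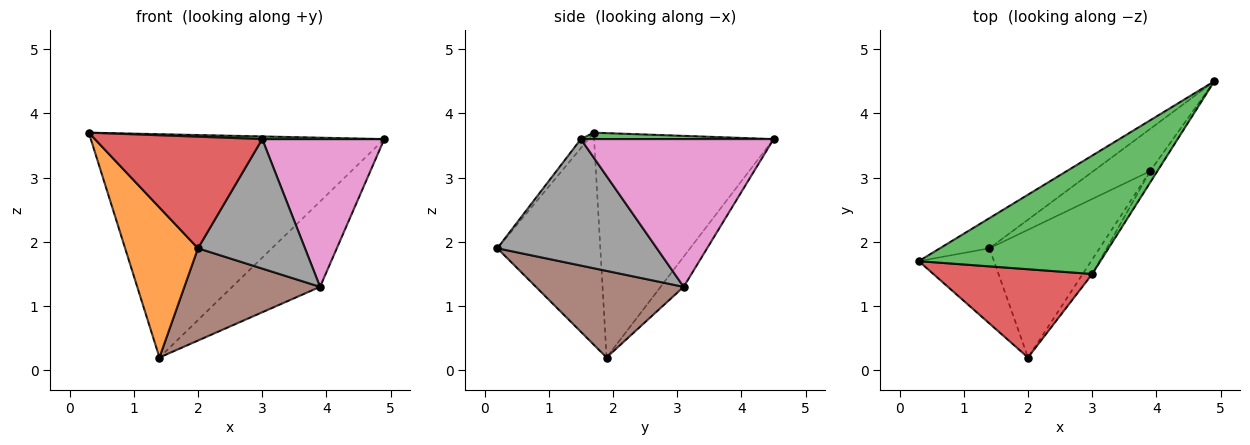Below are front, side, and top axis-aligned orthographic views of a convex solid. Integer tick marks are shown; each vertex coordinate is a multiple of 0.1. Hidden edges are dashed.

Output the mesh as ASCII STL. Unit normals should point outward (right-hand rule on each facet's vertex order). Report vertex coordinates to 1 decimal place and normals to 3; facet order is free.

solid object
 facet normal -0.518 0.847 -0.114
  outer loop
   vertex 1.4 1.9 0.2
   vertex 0.3 1.7 3.7
   vertex 4.9 4.5 3.6
  endloop
 endfacet
 facet normal -0.784 -0.555 -0.278
  outer loop
   vertex 1.4 1.9 0.2
   vertex 2.0 0.2 1.9
   vertex 0.3 1.7 3.7
  endloop
 endfacet
 facet normal 0.035 -0.022 0.999
  outer loop
   vertex 3.0 1.5 3.6
   vertex 4.9 4.5 3.6
   vertex 0.3 1.7 3.7
  endloop
 endfacet
 facet normal -0.035 -0.784 0.620
  outer loop
   vertex 3.0 1.5 3.6
   vertex 0.3 1.7 3.7
   vertex 2.0 0.2 1.9
  endloop
 endfacet
 facet normal -0.229 0.873 -0.432
  outer loop
   vertex 3.9 3.1 1.3
   vertex 1.4 1.9 0.2
   vertex 4.9 4.5 3.6
  endloop
 endfacet
 facet normal 0.538 -0.494 -0.683
  outer loop
   vertex 3.9 3.1 1.3
   vertex 2.0 0.2 1.9
   vertex 1.4 1.9 0.2
  endloop
 endfacet
 facet normal 0.844 -0.535 -0.042
  outer loop
   vertex 3.9 3.1 1.3
   vertex 4.9 4.5 3.6
   vertex 3.0 1.5 3.6
  endloop
 endfacet
 facet normal 0.829 -0.556 -0.062
  outer loop
   vertex 3.9 3.1 1.3
   vertex 3.0 1.5 3.6
   vertex 2.0 0.2 1.9
  endloop
 endfacet
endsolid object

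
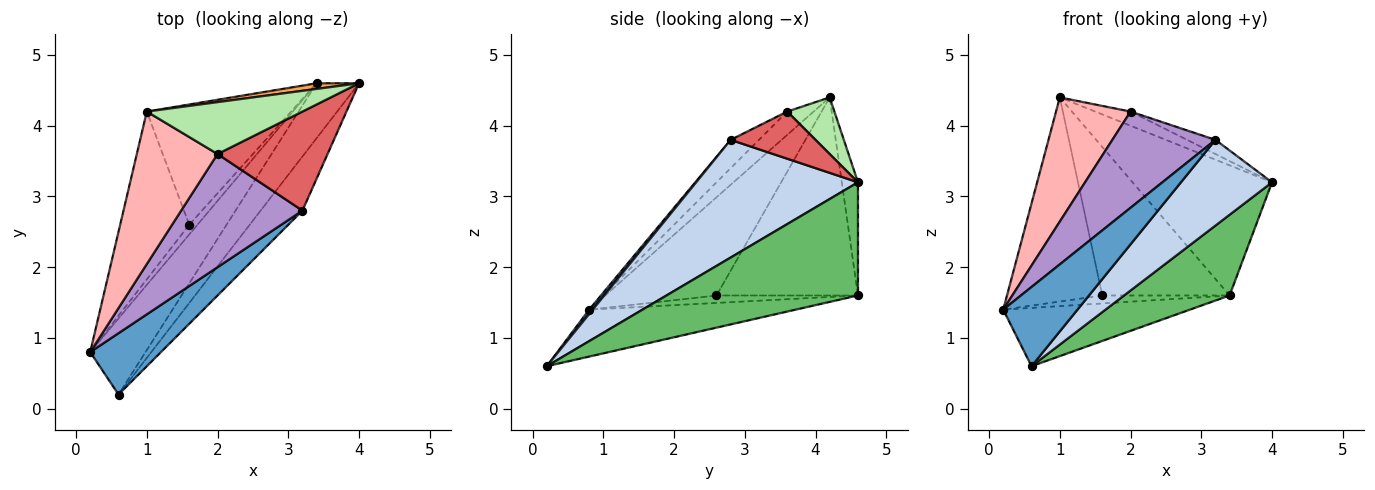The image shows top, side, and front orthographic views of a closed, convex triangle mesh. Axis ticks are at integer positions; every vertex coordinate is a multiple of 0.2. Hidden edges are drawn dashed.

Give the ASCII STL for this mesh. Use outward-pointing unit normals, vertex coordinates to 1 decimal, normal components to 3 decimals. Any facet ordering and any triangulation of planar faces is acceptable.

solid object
 facet normal 0.038 -0.790 0.612
  outer loop
   vertex 3.2 2.8 3.8
   vertex 0.2 0.8 1.4
   vertex 0.6 0.2 0.6
  endloop
 endfacet
 facet normal 0.832 -0.469 -0.296
  outer loop
   vertex 3.2 2.8 3.8
   vertex 0.6 0.2 0.6
   vertex 4.0 4.6 3.2
  endloop
 endfacet
 facet normal -0.115 0.992 0.043
  outer loop
   vertex 3.4 4.6 1.6
   vertex 1.0 4.2 4.4
   vertex 4.0 4.6 3.2
  endloop
 endfacet
 facet normal -0.559 0.505 -0.658
  outer loop
   vertex 3.4 4.6 1.6
   vertex 0.6 0.2 0.6
   vertex 0.2 0.8 1.4
  endloop
 endfacet
 facet normal 0.832 -0.459 -0.312
  outer loop
   vertex 3.4 4.6 1.6
   vertex 4.0 4.6 3.2
   vertex 0.6 0.2 0.6
  endloop
 endfacet
 facet normal 0.331 0.248 0.910
  outer loop
   vertex 2.0 3.6 4.2
   vertex 4.0 4.6 3.2
   vertex 1.0 4.2 4.4
  endloop
 endfacet
 facet normal 0.391 0.130 0.911
  outer loop
   vertex 2.0 3.6 4.2
   vertex 3.2 2.8 3.8
   vertex 4.0 4.6 3.2
  endloop
 endfacet
 facet normal -0.218 -0.616 0.757
  outer loop
   vertex 2.0 3.6 4.2
   vertex 1.0 4.2 4.4
   vertex 0.2 0.8 1.4
  endloop
 endfacet
 facet normal -0.175 -0.638 0.750
  outer loop
   vertex 2.0 3.6 4.2
   vertex 0.2 0.8 1.4
   vertex 3.2 2.8 3.8
  endloop
 endfacet
 facet normal -0.670 0.574 -0.471
  outer loop
   vertex 1.6 2.6 1.6
   vertex 0.2 0.8 1.4
   vertex 1.0 4.2 4.4
  endloop
 endfacet
 facet normal -0.575 0.518 -0.633
  outer loop
   vertex 1.6 2.6 1.6
   vertex 3.4 4.6 1.6
   vertex 0.2 0.8 1.4
  endloop
 endfacet
 facet normal -0.654 0.588 -0.476
  outer loop
   vertex 1.6 2.6 1.6
   vertex 1.0 4.2 4.4
   vertex 3.4 4.6 1.6
  endloop
 endfacet
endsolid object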